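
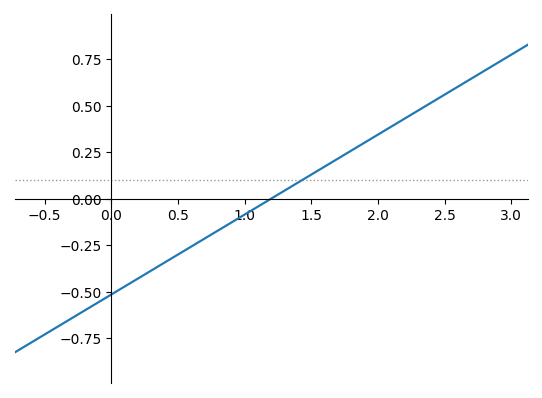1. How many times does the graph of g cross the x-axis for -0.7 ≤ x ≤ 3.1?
1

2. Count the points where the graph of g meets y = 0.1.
1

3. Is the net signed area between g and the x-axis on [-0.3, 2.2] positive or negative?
negative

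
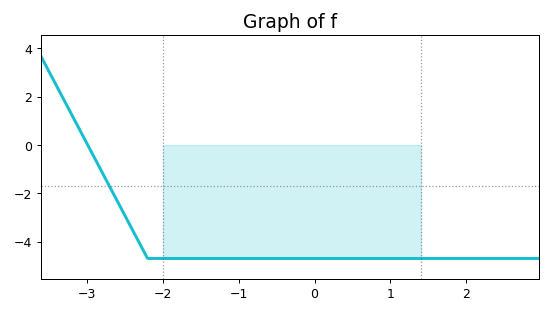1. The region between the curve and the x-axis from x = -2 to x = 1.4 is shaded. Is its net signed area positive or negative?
negative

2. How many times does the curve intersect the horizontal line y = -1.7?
1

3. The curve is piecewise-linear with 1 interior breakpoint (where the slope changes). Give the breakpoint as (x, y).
(-2.2, -4.7)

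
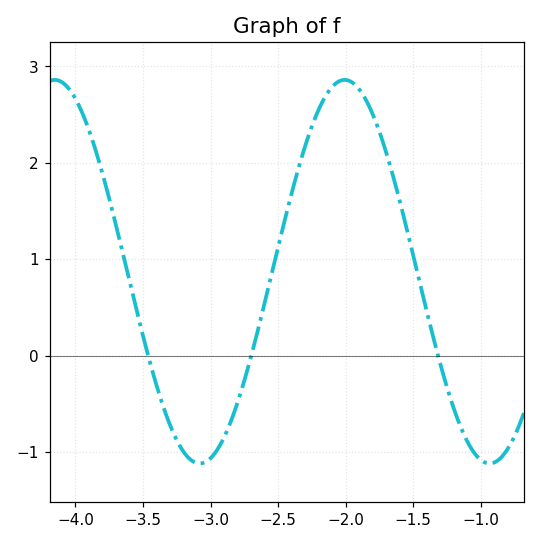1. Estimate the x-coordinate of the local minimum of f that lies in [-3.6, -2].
-3.1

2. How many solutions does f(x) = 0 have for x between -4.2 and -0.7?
3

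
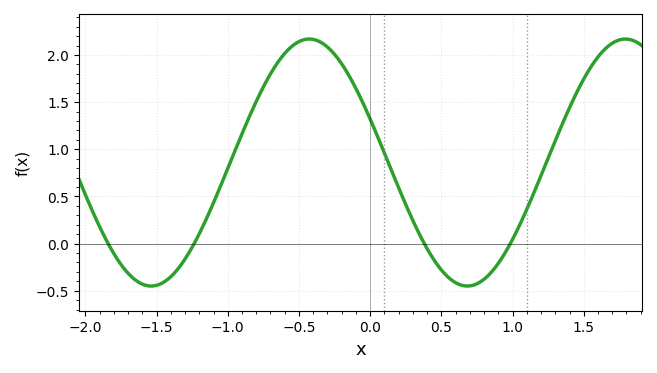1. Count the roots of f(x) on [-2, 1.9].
4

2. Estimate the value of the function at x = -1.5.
-0.45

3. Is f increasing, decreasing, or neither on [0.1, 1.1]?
neither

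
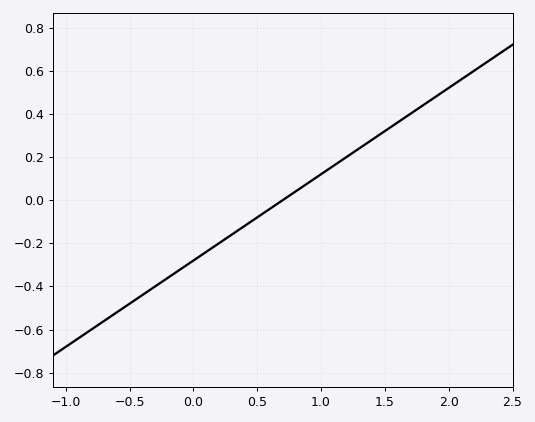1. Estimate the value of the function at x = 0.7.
0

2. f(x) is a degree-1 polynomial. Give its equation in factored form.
y = 0.4(x - 0.7)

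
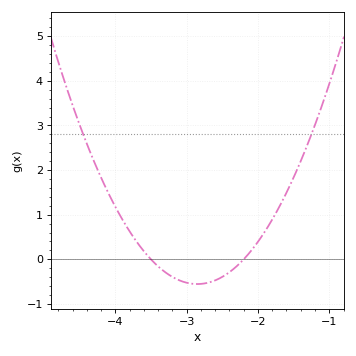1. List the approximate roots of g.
-3.5, -2.2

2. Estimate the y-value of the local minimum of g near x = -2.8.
-0.553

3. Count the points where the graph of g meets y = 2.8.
2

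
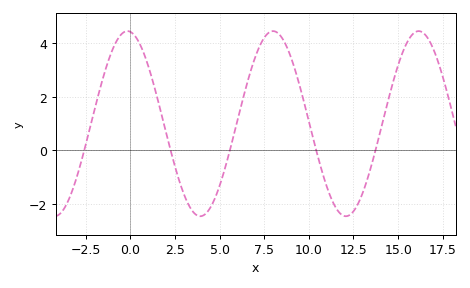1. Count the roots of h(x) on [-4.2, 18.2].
5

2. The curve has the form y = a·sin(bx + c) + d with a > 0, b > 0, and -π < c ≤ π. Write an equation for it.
y = 3.46sin(0.77x + 1.7) + 1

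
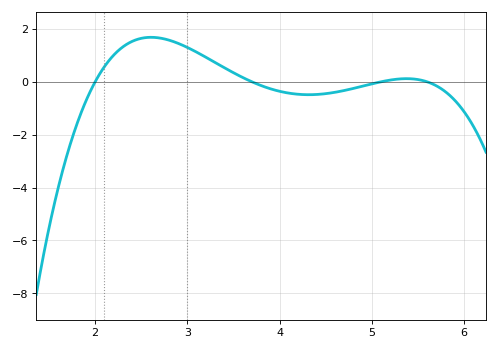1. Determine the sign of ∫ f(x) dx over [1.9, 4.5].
positive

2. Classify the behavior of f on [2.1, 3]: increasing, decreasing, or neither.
neither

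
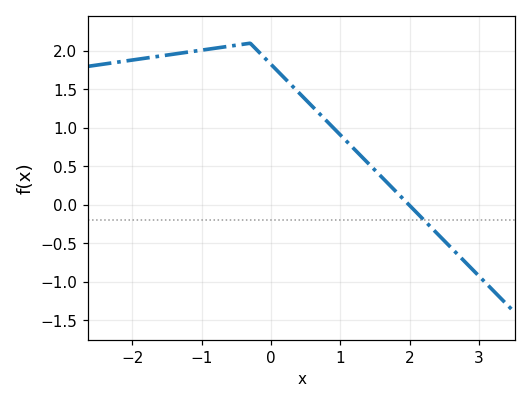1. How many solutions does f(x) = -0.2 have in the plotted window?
1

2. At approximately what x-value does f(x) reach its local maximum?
-0.302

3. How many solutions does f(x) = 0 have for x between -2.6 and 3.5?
1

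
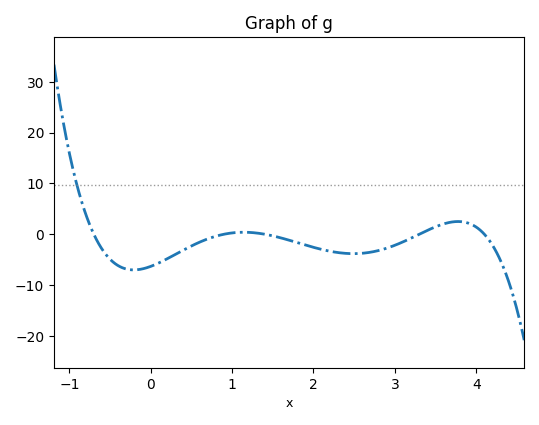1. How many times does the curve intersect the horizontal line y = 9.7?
1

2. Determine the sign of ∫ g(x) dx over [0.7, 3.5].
negative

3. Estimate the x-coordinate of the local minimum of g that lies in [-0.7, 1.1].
-0.2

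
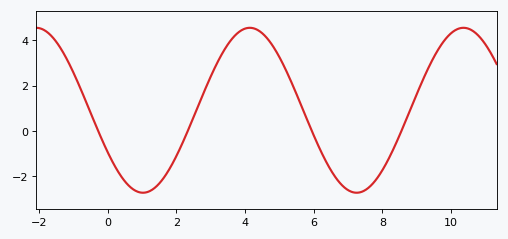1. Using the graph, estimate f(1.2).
-2.67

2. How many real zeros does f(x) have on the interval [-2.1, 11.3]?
4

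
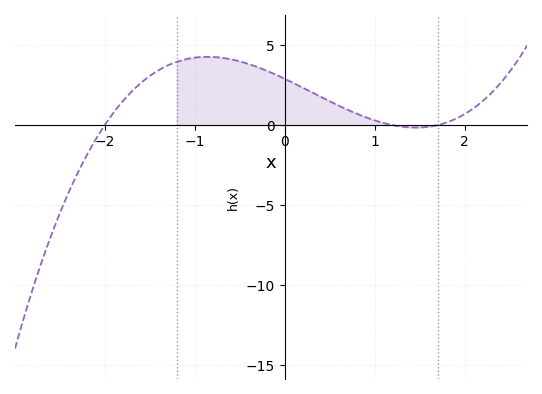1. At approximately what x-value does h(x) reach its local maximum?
-0.9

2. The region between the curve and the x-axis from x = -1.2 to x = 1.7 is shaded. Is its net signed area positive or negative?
positive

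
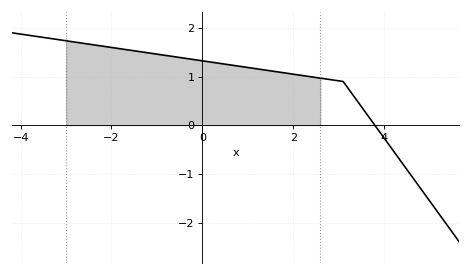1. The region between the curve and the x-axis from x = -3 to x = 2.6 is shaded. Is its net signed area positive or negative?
positive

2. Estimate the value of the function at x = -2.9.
1.72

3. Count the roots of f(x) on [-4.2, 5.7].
1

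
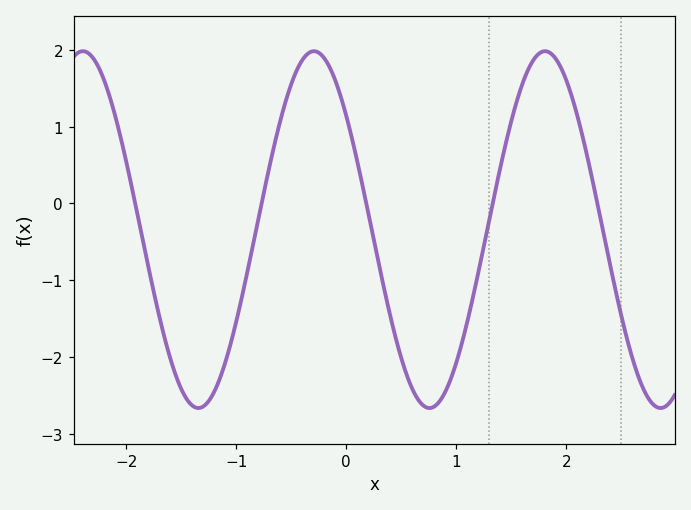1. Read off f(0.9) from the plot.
-2.4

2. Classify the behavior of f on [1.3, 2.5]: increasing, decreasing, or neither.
neither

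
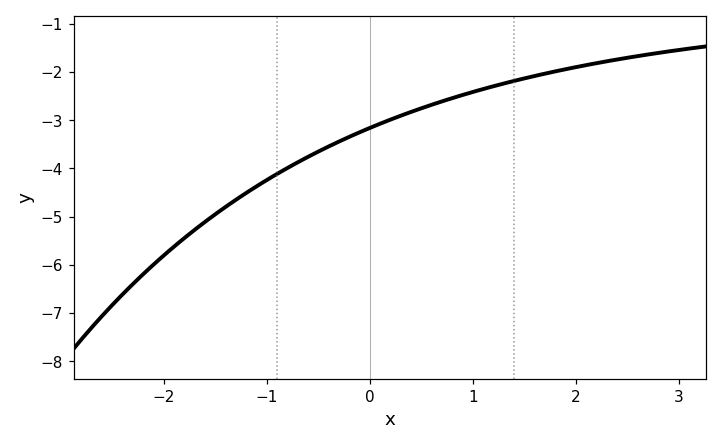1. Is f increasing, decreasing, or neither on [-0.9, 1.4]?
increasing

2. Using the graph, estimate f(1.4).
-2.2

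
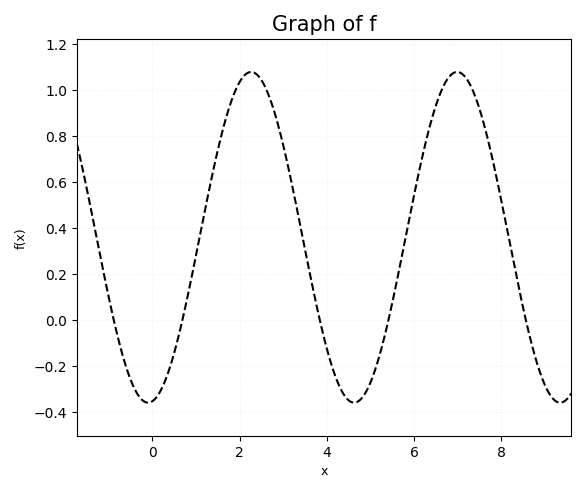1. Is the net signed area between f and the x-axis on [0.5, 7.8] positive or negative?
positive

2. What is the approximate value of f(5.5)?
0.08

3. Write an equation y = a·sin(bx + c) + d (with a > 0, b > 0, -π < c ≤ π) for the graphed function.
y = 0.72sin(1.3x - 1.4) + 0.36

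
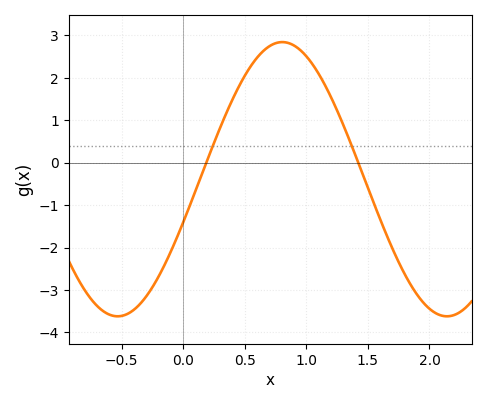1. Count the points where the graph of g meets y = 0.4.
2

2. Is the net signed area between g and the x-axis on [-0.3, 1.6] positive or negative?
positive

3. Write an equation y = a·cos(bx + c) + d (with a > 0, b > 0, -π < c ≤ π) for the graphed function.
y = 3.23cos(2.4x - 1.9) - 0.39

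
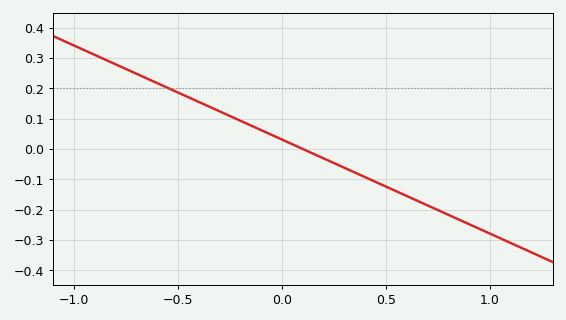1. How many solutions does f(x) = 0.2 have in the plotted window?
1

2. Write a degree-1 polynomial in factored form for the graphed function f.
y = -0.31(x - 0.1)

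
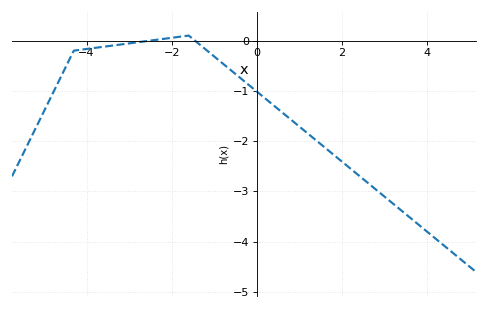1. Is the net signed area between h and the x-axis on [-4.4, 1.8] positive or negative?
negative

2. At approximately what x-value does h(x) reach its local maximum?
-1.6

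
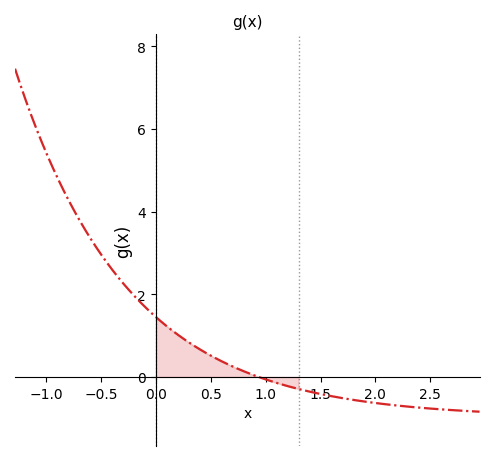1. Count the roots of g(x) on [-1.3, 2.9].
1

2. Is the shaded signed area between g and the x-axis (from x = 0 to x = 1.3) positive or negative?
positive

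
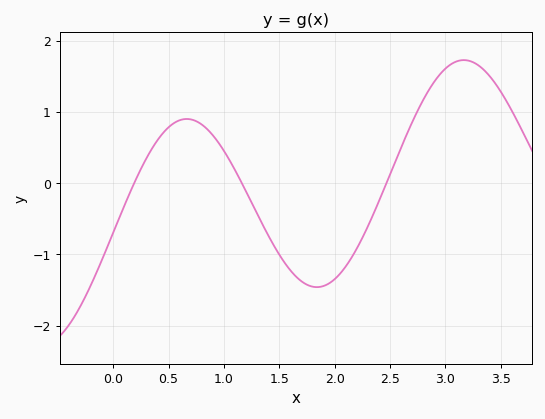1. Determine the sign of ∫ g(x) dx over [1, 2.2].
negative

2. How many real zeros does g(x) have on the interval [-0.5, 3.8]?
3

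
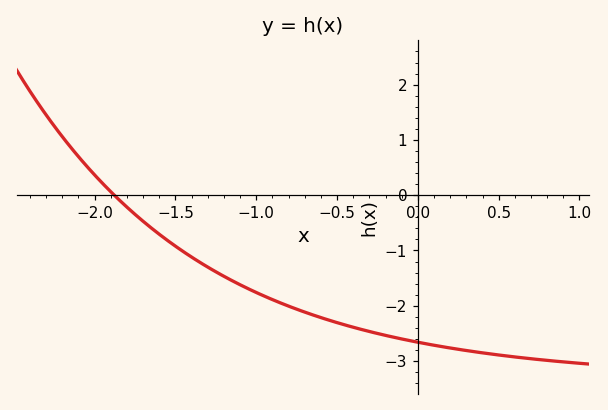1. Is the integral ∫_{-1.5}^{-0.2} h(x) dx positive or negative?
negative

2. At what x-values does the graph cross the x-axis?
-1.88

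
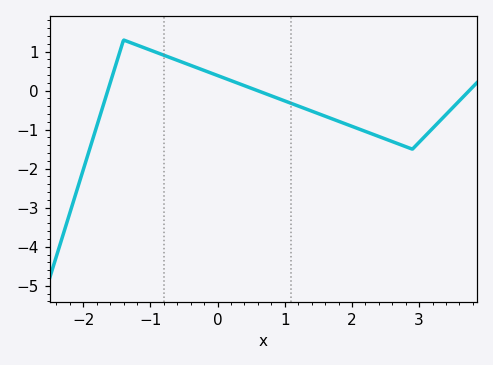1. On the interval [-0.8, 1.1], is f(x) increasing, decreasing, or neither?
decreasing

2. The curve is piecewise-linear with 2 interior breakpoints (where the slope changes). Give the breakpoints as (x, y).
(-1.4, 1.3); (2.9, -1.5)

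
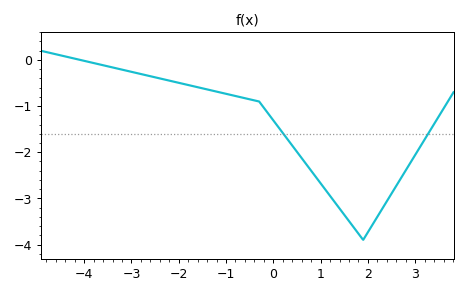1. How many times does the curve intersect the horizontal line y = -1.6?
2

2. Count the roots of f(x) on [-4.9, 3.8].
1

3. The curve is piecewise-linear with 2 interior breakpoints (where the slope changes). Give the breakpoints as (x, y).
(-0.3, -0.9); (1.9, -3.9)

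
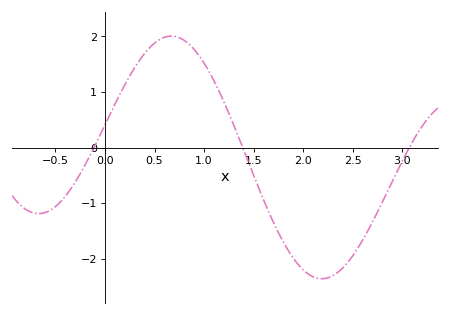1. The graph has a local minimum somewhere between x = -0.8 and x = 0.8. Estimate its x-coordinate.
-0.669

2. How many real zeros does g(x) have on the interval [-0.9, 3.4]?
3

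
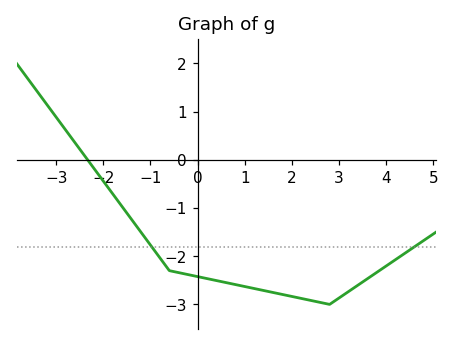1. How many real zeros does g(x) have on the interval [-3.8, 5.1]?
1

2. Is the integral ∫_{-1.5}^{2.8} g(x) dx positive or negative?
negative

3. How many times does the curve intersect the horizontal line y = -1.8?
2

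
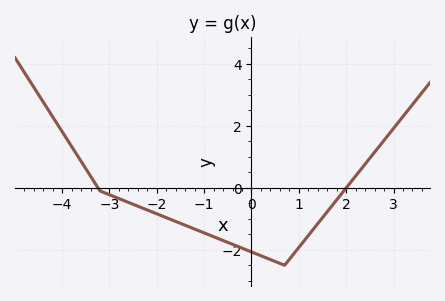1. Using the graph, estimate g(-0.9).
-1.52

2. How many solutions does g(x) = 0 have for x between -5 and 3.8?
2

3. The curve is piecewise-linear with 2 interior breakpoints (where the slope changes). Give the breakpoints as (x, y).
(-3.2, -0.1); (0.7, -2.5)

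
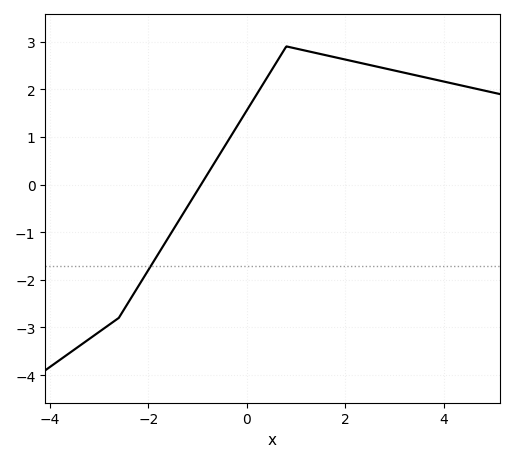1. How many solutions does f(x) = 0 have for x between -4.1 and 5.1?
1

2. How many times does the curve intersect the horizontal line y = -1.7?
1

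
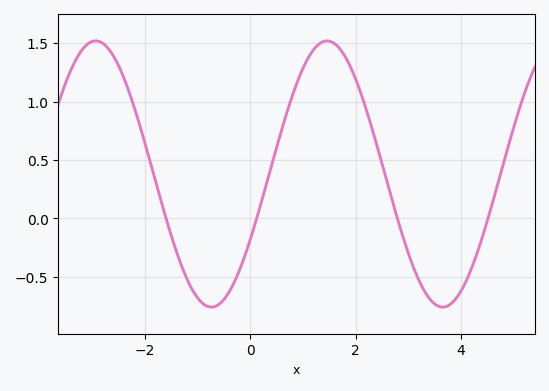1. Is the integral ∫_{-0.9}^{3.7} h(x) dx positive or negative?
positive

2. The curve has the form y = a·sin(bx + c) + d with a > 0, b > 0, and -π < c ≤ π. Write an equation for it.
y = 1.14sin(1.4x - 0.51) + 0.38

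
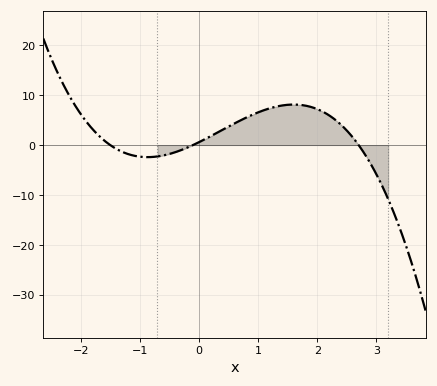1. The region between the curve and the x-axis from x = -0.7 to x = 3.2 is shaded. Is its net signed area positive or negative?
positive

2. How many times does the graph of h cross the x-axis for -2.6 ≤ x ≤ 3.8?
3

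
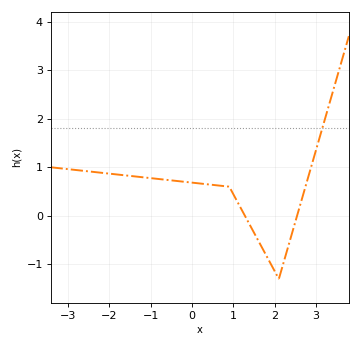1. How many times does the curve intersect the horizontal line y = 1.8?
1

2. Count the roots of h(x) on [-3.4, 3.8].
2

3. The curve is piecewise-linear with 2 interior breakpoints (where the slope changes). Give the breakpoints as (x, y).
(0.9, 0.6); (2.1, -1.3)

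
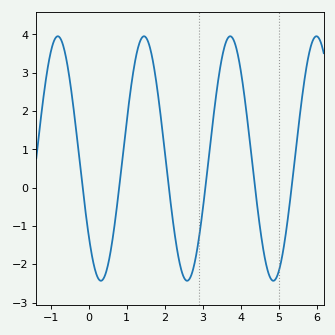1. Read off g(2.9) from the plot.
-1.3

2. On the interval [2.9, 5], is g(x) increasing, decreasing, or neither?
neither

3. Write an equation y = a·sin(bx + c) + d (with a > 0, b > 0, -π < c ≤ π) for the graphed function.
y = 3.19sin(2.8x - 2.5) + 0.76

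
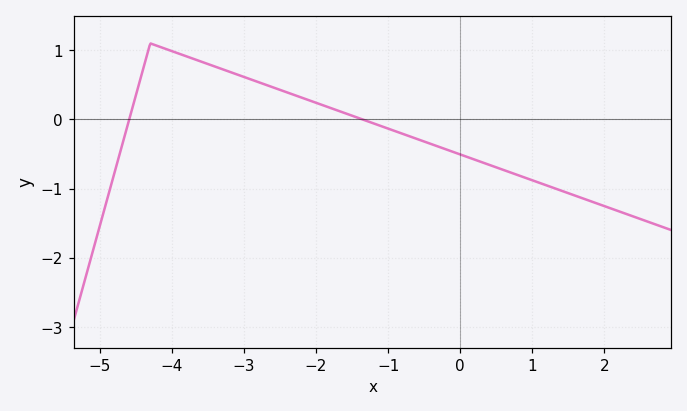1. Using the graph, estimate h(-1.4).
0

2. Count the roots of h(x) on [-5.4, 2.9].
2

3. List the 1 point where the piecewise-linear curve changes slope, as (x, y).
(-4.3, 1.1)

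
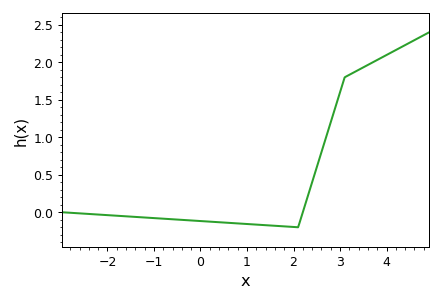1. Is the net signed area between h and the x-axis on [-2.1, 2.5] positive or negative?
negative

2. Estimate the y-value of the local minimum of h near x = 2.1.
-0.2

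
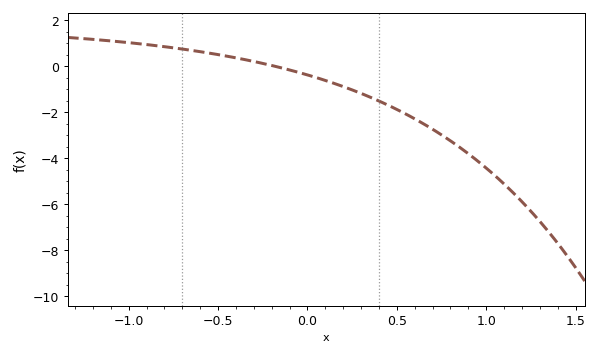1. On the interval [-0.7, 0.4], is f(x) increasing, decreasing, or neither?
decreasing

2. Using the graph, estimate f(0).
-0.37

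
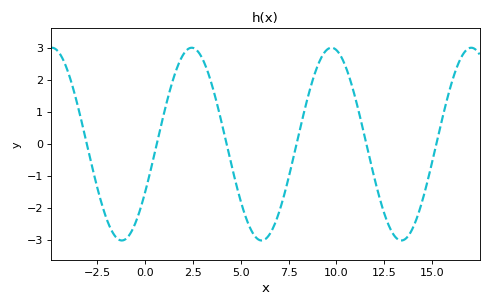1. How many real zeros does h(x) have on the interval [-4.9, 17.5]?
6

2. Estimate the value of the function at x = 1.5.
2.09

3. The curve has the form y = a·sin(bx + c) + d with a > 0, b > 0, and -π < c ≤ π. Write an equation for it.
y = 3.01sin(0.86x - 0.522) + 0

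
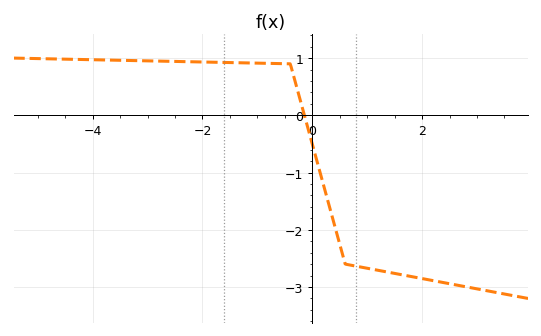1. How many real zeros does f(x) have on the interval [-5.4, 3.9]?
1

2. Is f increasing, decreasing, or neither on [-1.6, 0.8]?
decreasing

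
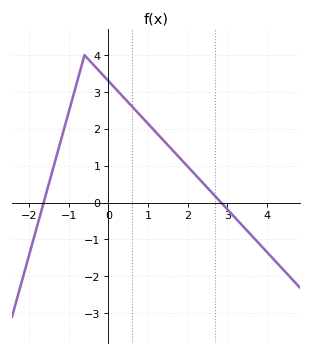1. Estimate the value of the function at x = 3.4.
-0.7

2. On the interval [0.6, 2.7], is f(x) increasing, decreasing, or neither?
decreasing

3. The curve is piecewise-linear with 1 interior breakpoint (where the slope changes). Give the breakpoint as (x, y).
(-0.6, 4)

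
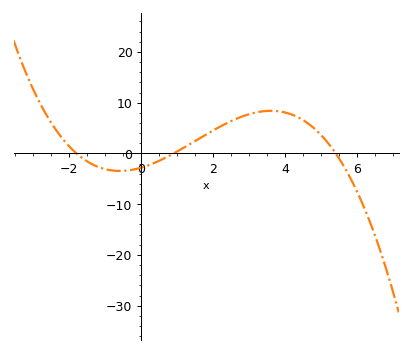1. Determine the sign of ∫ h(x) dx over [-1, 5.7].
positive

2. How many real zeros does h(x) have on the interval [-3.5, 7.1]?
3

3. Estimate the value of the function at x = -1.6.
-1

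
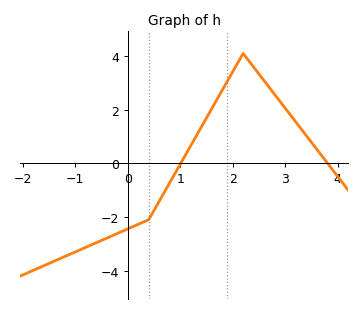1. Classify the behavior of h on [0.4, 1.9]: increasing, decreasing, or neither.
increasing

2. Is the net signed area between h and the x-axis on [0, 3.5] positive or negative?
positive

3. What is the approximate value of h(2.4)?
3.59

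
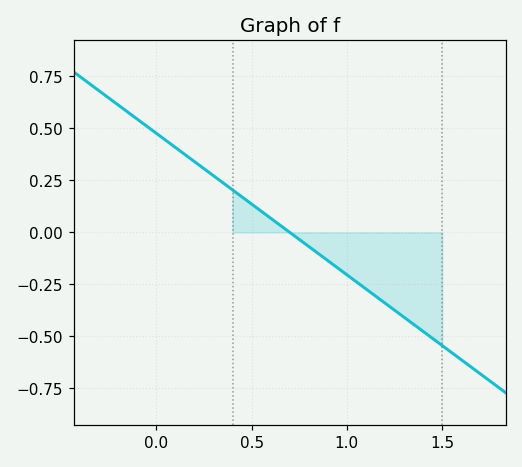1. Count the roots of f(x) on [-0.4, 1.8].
1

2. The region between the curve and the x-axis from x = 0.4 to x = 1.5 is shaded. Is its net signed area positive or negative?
negative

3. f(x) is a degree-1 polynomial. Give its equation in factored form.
y = -0.68(x - 0.7)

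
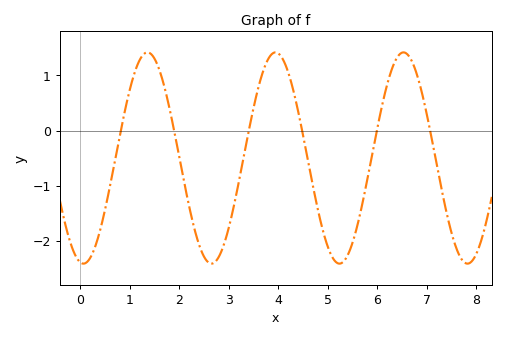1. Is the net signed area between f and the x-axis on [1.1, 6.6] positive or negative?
negative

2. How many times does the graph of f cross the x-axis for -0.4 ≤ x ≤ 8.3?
6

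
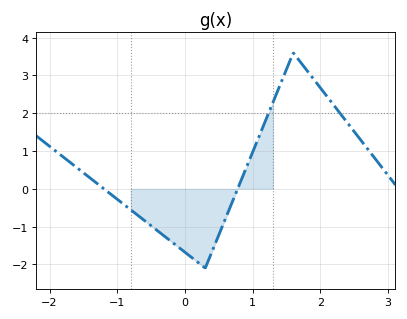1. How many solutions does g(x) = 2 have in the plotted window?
2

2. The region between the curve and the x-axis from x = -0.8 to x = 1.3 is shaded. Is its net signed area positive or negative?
negative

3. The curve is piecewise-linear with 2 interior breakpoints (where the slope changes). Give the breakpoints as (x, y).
(0.3, -2.1); (1.6, 3.6)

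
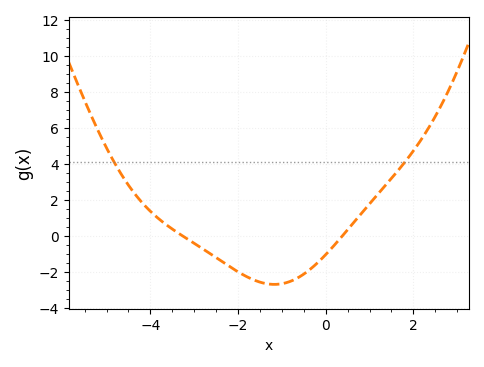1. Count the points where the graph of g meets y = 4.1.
2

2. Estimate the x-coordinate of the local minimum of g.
-1.17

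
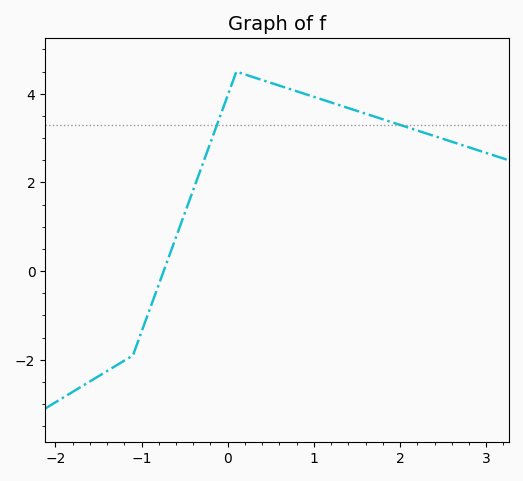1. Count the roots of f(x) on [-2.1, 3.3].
1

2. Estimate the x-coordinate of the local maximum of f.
0.101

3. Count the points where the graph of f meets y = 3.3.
2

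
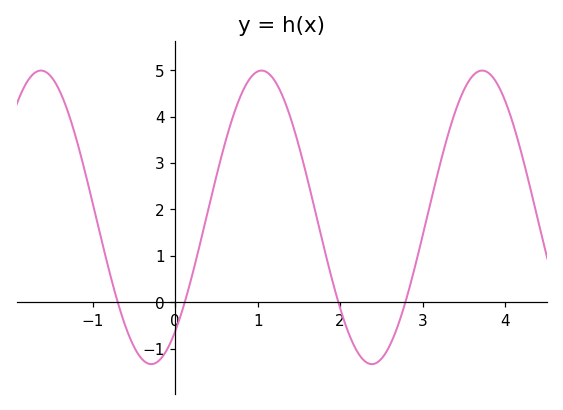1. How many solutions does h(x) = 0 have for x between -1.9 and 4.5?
4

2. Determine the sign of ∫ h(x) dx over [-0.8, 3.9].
positive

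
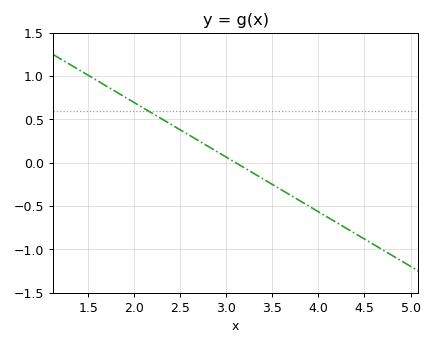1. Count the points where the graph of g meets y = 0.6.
1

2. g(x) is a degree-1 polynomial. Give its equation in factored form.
y = -0.63(x - 3.1)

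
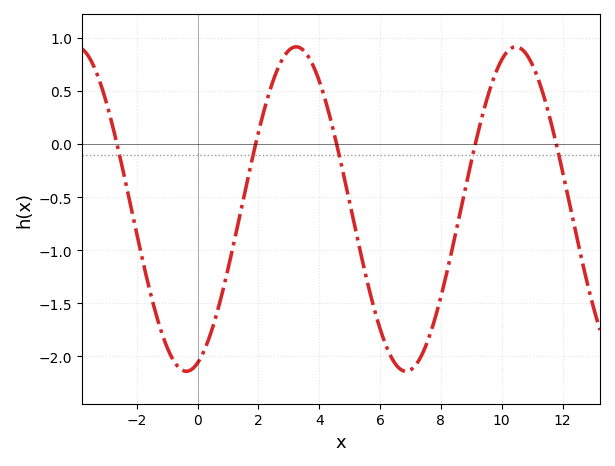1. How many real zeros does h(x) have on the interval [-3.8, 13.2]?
5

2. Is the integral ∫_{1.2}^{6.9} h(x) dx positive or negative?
negative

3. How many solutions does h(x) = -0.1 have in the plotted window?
5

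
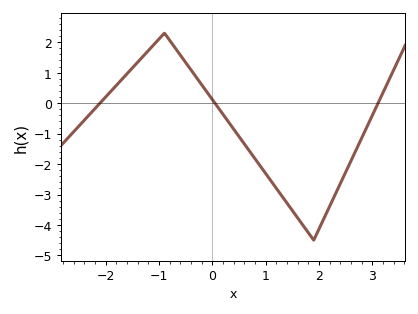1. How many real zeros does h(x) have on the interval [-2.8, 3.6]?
3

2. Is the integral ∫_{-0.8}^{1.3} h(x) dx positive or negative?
negative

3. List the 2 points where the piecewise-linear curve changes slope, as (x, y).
(-0.9, 2.3); (1.9, -4.5)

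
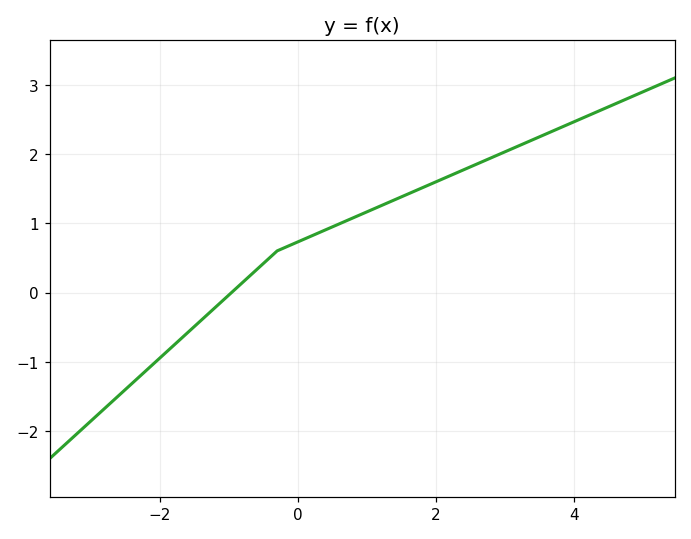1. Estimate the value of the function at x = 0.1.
0.8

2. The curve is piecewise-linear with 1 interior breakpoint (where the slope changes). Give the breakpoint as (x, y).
(-0.3, 0.6)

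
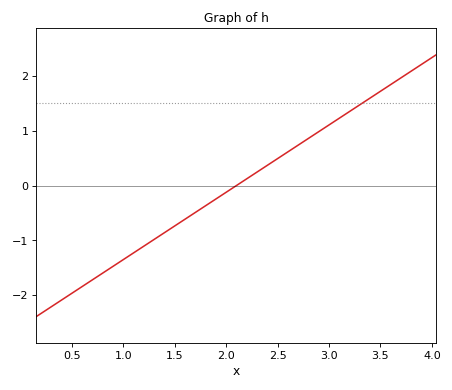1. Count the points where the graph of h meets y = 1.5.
1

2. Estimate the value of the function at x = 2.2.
0.123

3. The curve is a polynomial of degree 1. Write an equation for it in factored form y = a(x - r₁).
y = 1.23(x - 2.1)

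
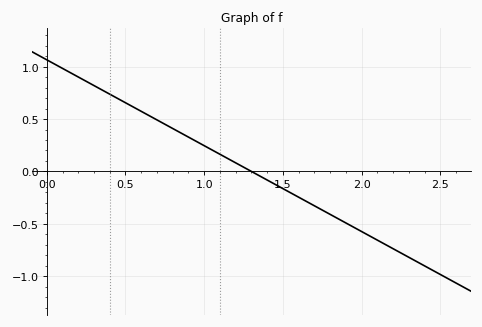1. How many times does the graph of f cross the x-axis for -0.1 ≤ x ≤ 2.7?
1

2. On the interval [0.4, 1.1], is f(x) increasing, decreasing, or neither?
decreasing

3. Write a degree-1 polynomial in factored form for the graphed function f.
y = -0.82(x - 1.3)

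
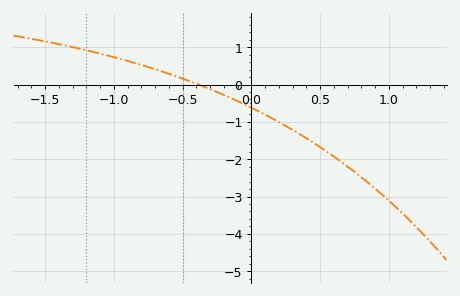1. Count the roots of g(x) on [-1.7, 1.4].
1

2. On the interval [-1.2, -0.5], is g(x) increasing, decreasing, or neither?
decreasing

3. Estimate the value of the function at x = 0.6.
-1.9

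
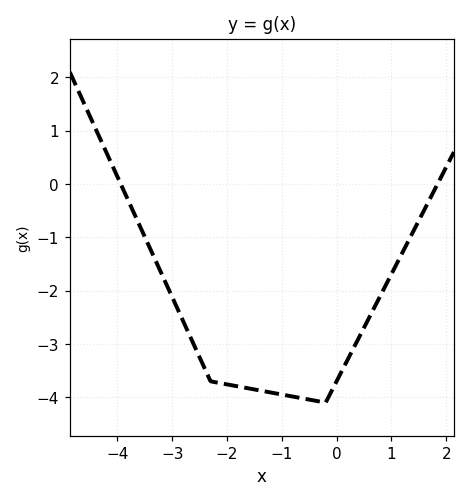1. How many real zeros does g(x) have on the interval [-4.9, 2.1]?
2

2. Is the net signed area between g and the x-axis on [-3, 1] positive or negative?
negative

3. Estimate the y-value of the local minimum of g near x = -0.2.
-4.1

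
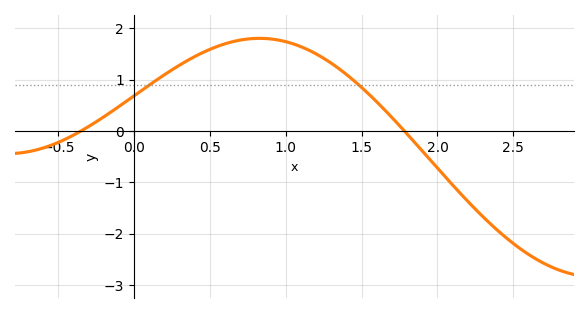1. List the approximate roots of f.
-0.35, 1.8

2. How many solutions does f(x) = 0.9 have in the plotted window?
2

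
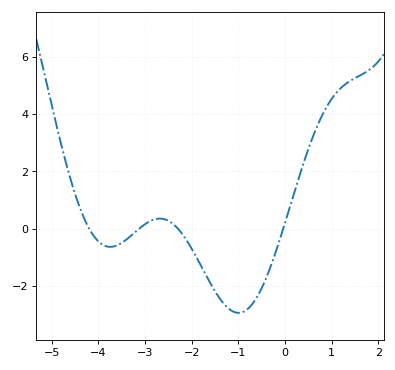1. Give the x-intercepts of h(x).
-4.2, -3.13, -2.3, -0.039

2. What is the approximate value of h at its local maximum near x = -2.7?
0.353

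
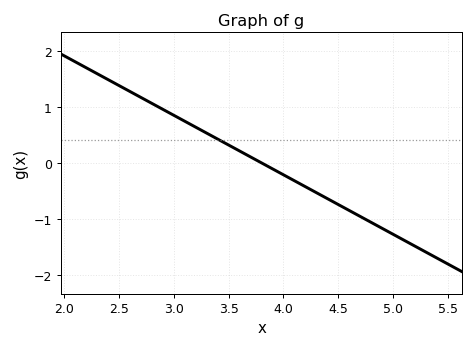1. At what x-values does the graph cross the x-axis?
3.8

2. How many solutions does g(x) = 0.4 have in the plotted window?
1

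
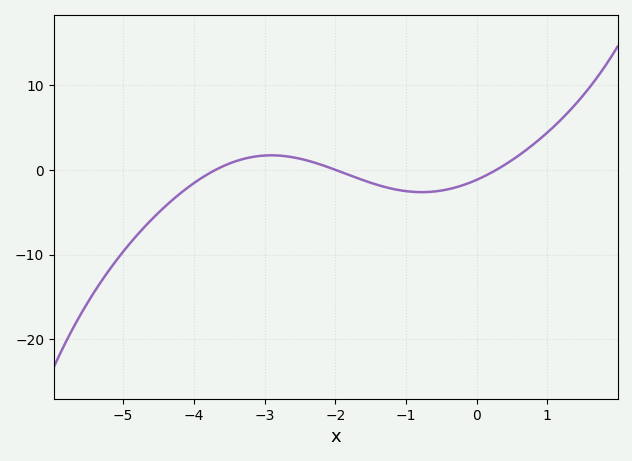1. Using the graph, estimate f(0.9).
3.64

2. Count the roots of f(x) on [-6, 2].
3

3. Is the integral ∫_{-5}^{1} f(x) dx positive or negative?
negative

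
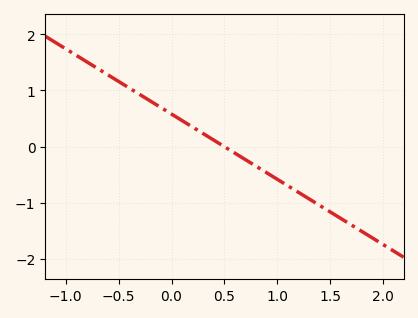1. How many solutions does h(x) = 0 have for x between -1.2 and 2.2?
1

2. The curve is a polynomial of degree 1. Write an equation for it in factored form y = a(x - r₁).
y = -1.16(x - 0.5)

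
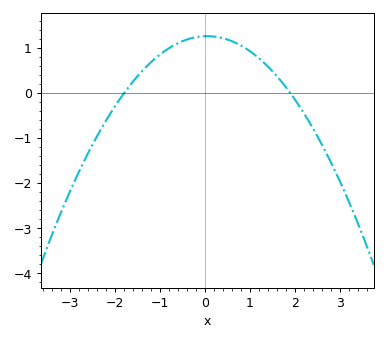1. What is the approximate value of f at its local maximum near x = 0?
1.27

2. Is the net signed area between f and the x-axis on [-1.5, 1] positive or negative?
positive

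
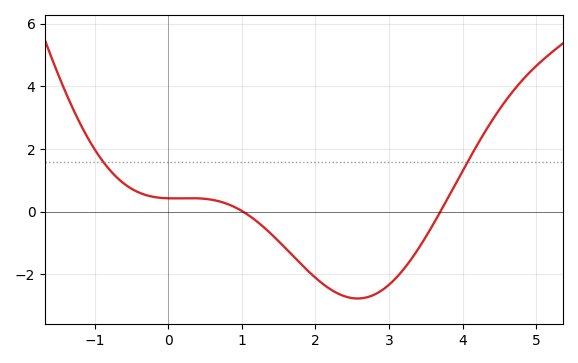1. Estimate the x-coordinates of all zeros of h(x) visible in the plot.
1, 3.7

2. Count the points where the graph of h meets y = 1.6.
2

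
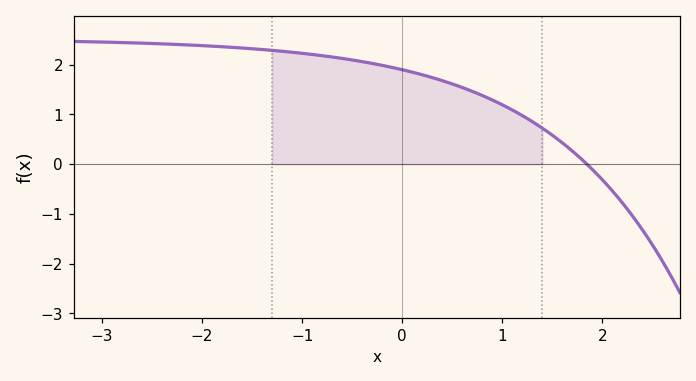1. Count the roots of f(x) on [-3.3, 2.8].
1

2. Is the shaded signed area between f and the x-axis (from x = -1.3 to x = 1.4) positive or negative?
positive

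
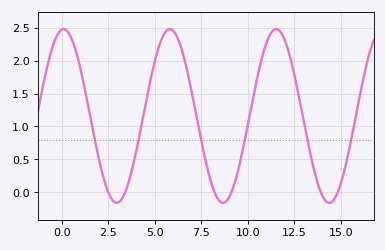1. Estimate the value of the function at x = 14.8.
0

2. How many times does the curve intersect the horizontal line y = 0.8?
6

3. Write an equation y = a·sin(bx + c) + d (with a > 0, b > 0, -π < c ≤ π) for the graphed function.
y = 1.32sin(1.1x + 1.5) + 1.16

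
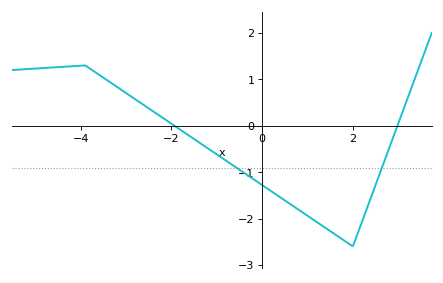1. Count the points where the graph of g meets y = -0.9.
2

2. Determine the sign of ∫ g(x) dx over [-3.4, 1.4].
negative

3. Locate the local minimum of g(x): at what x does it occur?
2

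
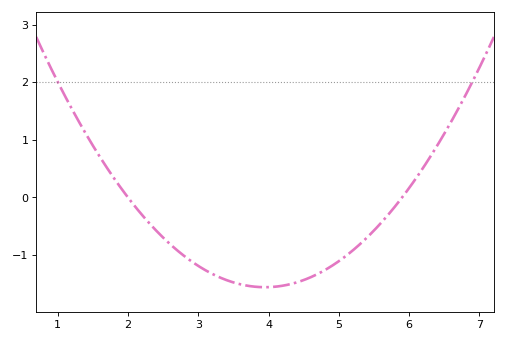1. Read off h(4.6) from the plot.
-1.4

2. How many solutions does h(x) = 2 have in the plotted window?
2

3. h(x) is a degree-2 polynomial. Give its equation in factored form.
y = 0.41(x - 2)(x - 5.9)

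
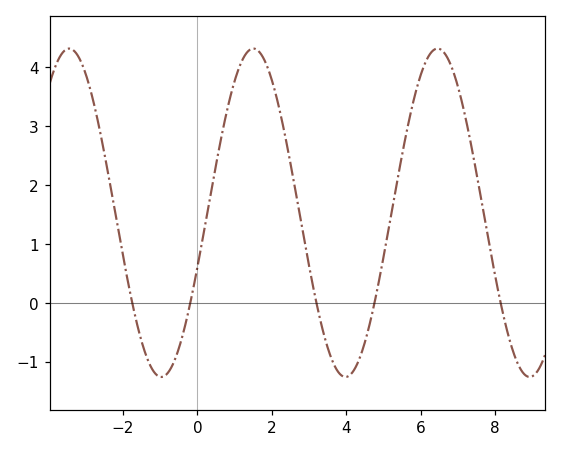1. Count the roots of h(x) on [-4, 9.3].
5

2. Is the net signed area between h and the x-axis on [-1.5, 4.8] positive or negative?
positive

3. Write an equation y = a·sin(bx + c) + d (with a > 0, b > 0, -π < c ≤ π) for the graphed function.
y = 2.79sin(1.3x - 0.34) + 1.53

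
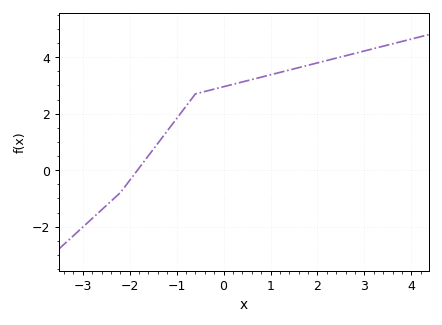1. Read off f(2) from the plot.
3.8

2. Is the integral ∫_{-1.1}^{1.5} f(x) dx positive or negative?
positive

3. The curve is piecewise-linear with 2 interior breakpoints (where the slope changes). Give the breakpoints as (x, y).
(-2.2, -0.8); (-0.6, 2.7)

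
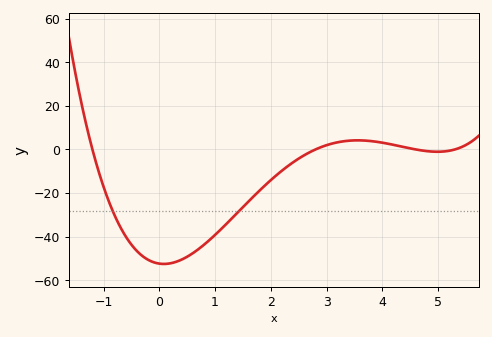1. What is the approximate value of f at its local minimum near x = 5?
-2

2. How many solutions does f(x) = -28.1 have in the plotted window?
2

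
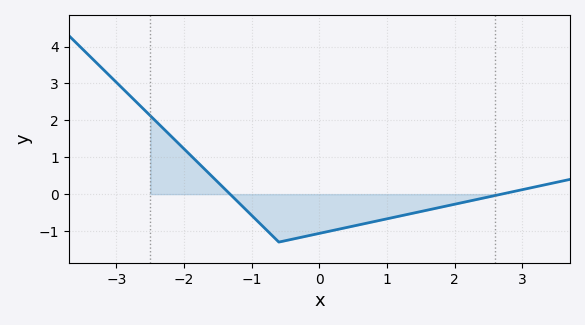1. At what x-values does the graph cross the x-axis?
-1.3, 2.7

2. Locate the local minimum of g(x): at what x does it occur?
-0.6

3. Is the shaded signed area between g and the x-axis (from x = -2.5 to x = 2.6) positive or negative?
negative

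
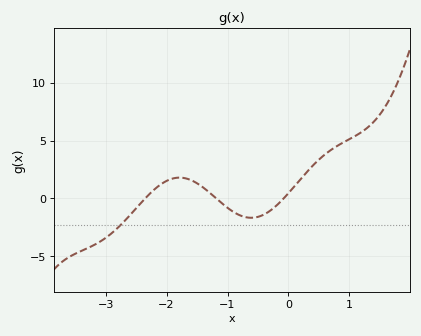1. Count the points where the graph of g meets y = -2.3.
1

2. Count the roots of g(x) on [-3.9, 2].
3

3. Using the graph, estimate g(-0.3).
-1.07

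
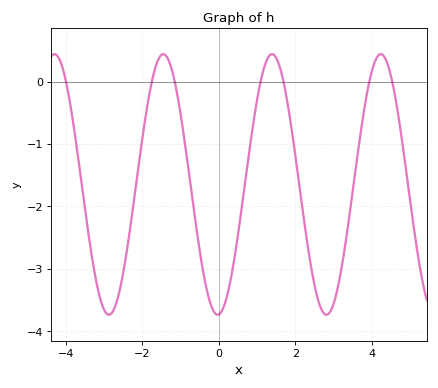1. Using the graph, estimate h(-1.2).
0.1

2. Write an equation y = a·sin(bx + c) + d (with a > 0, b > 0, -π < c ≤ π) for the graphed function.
y = 2.09sin(2.2x - 1.5) - 1.65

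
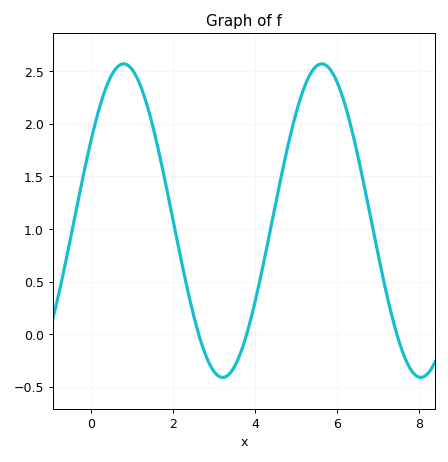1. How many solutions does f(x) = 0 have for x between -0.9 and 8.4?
3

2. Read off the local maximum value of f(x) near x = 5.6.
2.55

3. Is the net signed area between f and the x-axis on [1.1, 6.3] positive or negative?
positive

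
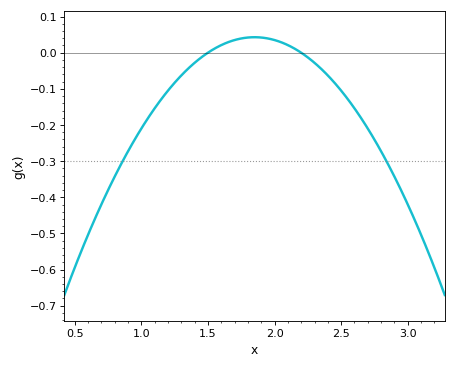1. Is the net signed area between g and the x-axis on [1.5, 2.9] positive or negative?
negative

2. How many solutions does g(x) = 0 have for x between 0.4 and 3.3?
2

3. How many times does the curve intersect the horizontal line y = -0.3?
2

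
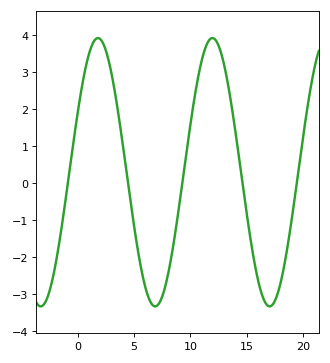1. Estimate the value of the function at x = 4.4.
0.2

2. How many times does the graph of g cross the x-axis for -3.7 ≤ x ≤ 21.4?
5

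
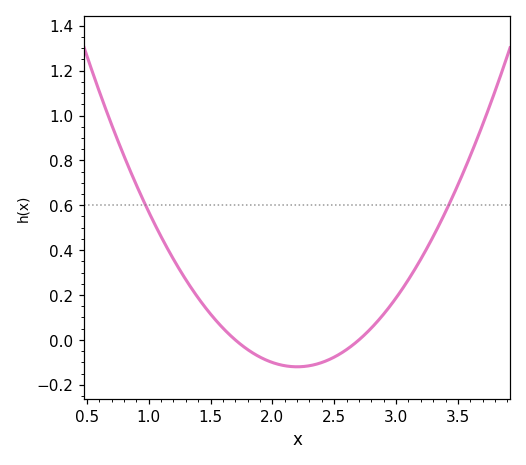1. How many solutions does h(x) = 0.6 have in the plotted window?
2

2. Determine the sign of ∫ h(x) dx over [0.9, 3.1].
positive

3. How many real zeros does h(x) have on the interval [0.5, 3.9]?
2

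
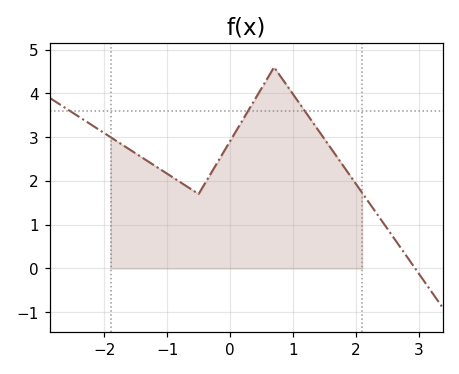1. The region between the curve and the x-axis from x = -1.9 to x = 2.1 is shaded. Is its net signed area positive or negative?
positive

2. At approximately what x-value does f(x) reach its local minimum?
-0.5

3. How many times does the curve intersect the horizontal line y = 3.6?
3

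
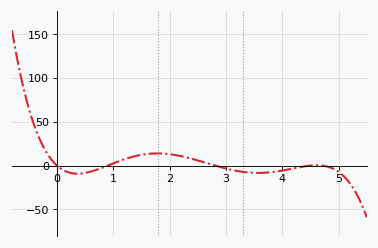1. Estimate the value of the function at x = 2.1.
10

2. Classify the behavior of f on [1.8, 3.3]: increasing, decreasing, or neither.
decreasing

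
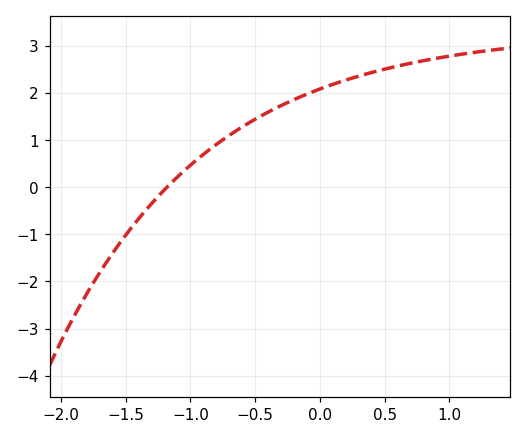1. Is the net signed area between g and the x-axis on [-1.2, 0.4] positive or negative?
positive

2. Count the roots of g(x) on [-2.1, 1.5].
1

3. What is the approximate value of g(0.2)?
2.3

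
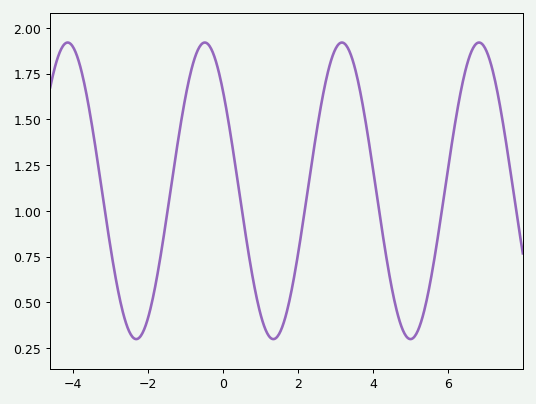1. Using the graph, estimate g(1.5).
0.327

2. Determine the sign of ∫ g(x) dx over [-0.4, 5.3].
positive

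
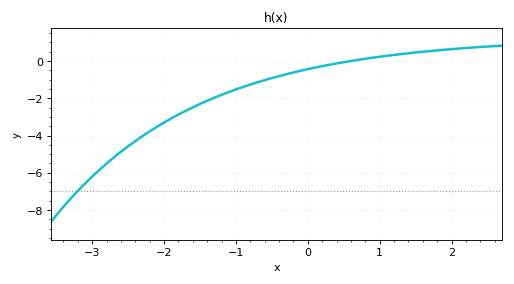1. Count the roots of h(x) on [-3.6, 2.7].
1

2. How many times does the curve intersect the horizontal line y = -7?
1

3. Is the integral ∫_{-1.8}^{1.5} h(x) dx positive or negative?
negative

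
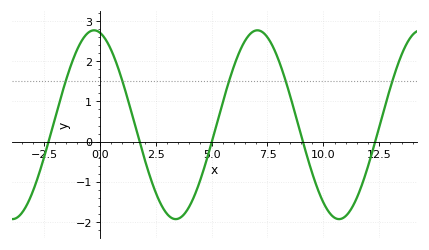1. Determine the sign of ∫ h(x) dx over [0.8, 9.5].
positive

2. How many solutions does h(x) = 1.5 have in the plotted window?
5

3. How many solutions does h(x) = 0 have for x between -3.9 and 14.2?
5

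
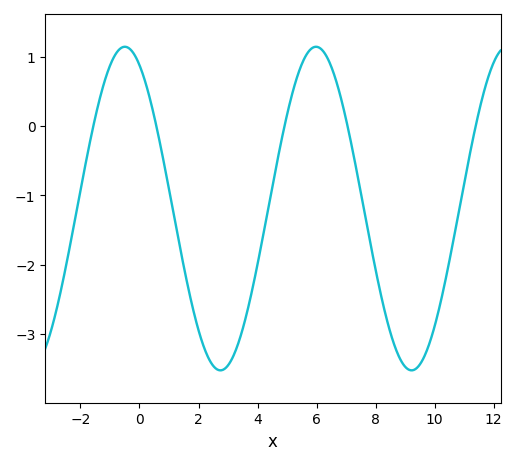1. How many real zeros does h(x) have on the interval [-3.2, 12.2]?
5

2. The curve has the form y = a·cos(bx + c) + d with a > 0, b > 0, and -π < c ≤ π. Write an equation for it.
y = 2.34cos(0.97x + 0.48) - 1.19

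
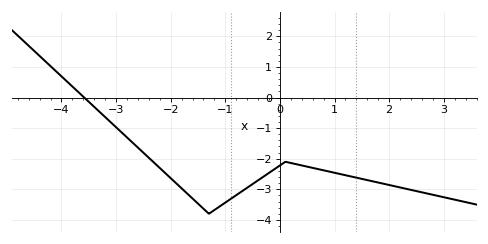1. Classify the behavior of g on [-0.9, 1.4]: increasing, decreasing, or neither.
neither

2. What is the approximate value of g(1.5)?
-2.7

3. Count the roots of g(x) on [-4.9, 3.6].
1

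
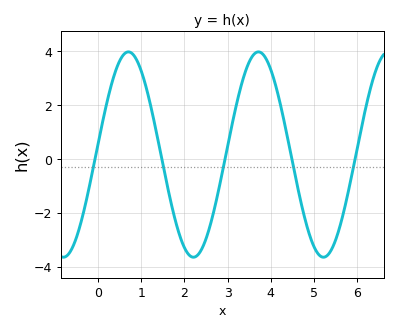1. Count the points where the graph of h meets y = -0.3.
5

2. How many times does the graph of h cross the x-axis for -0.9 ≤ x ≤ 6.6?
5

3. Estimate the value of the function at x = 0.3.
2.8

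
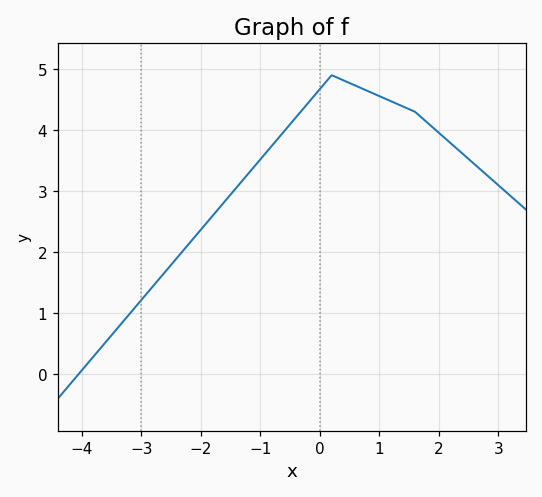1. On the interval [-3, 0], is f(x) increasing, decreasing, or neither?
increasing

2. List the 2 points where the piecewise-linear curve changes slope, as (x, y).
(0.2, 4.9); (1.6, 4.3)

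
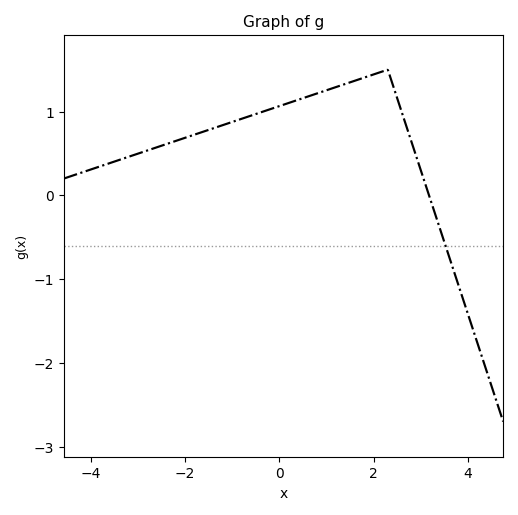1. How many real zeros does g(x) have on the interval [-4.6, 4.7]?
1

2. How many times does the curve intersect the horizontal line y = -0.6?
1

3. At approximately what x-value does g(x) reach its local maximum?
2.2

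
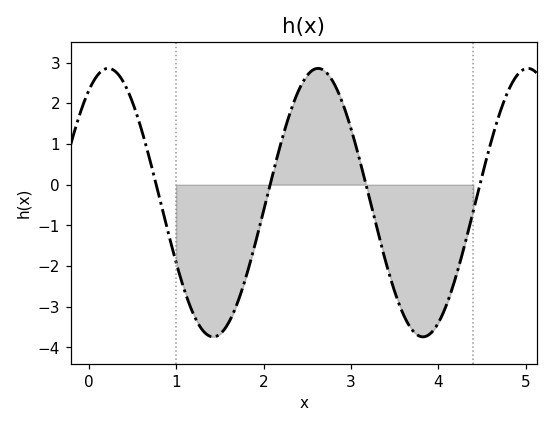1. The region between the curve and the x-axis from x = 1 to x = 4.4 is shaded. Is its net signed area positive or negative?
negative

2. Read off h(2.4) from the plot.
2.31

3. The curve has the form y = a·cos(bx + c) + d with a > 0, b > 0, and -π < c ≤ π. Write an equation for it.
y = 3.3cos(2.62x - 0.59) - 0.44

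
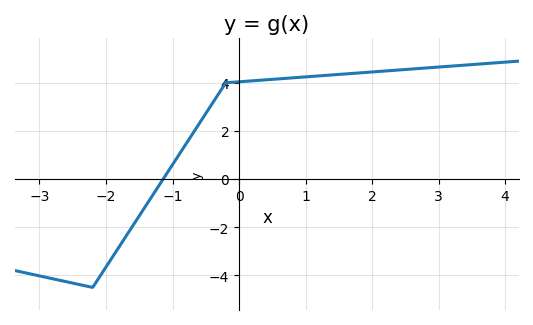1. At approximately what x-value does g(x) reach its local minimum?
-2.2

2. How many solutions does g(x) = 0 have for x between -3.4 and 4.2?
1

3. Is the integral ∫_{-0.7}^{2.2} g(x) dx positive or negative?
positive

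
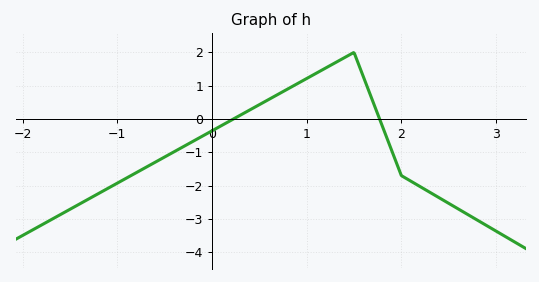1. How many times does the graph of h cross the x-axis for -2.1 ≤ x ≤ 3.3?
2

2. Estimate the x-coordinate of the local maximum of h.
1.5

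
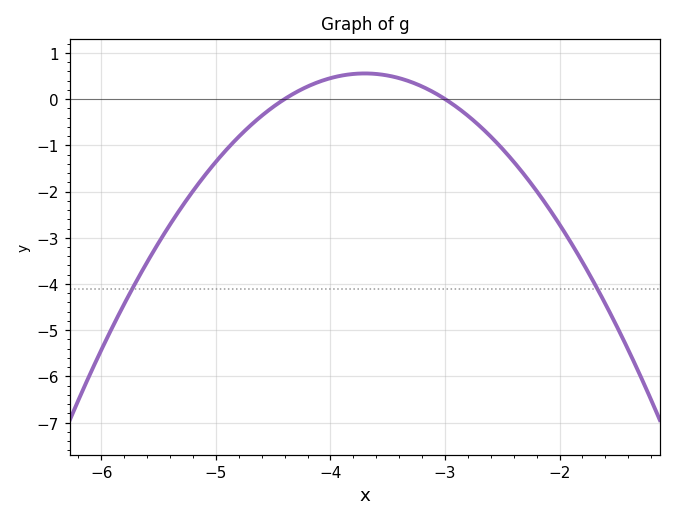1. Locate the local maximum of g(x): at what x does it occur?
-3.7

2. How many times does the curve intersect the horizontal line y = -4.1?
2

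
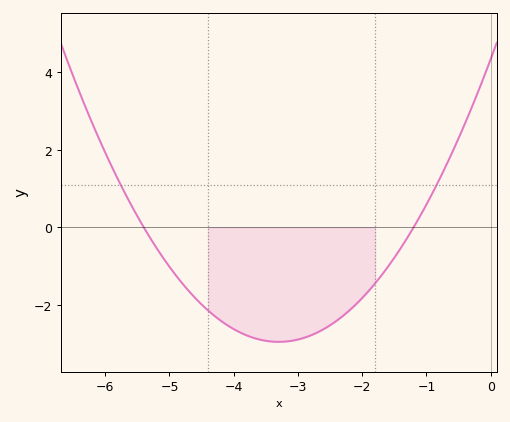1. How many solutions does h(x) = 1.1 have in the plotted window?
2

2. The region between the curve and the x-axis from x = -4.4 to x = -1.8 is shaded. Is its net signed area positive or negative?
negative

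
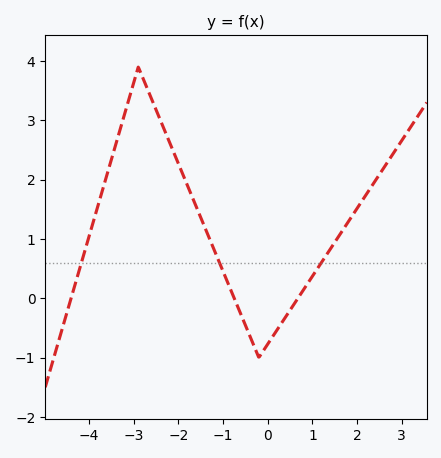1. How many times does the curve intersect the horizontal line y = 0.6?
3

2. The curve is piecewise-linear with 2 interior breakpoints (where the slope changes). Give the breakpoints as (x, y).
(-2.9, 3.9); (-0.2, -1)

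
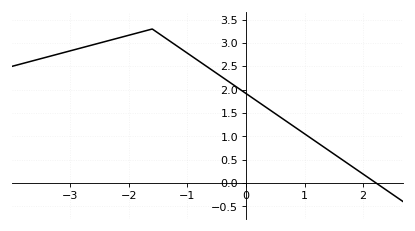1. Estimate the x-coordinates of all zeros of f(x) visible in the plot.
2.2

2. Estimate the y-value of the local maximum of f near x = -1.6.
3.3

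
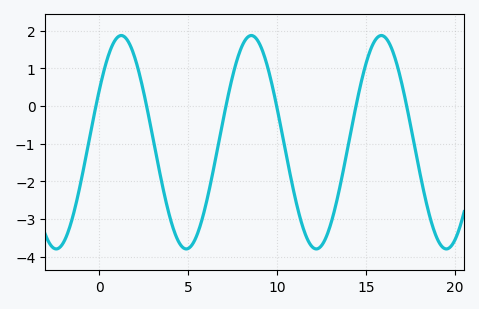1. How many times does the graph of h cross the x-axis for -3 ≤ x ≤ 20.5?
6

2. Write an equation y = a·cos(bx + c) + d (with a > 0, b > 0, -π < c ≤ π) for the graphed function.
y = 2.83cos(0.86x - 1.1) - 0.96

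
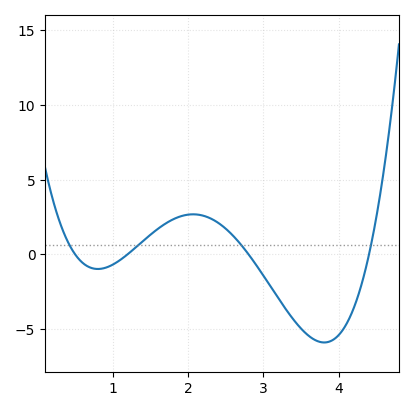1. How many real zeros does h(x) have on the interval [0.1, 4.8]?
4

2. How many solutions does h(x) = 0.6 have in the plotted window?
4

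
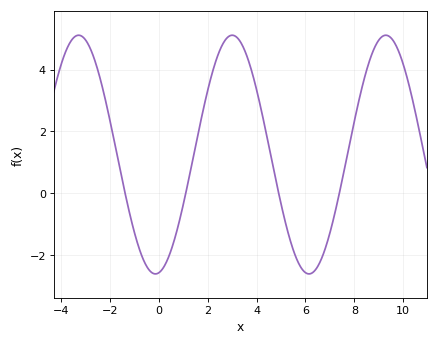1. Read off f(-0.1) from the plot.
-2.61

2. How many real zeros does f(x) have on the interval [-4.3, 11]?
4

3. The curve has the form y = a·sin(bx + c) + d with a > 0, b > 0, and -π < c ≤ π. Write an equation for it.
y = 3.86sin(1x - 1.43) + 1.25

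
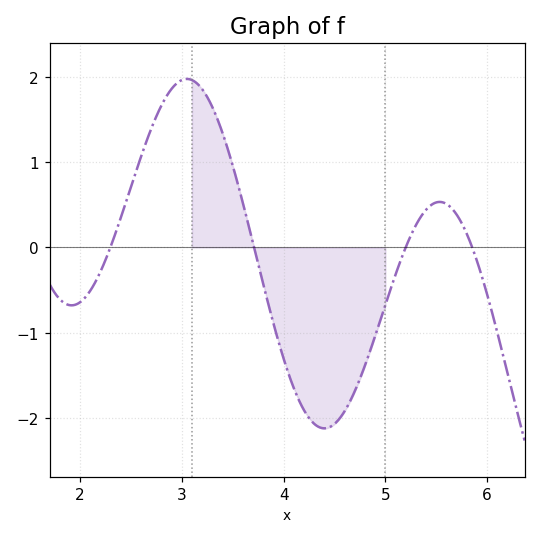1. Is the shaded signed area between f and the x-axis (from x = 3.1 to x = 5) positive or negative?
negative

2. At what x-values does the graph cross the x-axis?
2.3, 3.7, 5.2, 5.9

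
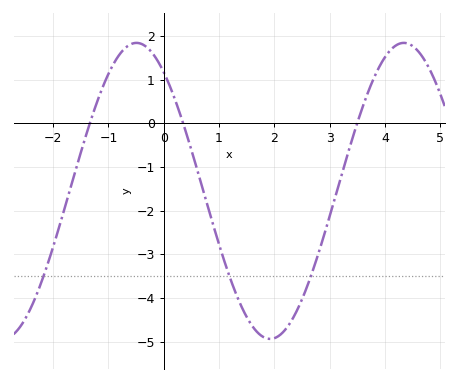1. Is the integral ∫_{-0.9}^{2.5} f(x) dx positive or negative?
negative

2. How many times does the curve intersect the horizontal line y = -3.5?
3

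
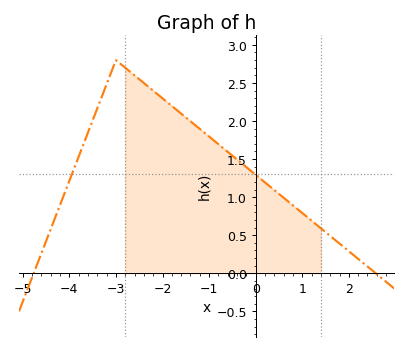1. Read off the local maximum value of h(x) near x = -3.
2.8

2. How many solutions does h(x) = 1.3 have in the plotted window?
2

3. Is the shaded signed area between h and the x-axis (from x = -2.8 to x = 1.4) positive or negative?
positive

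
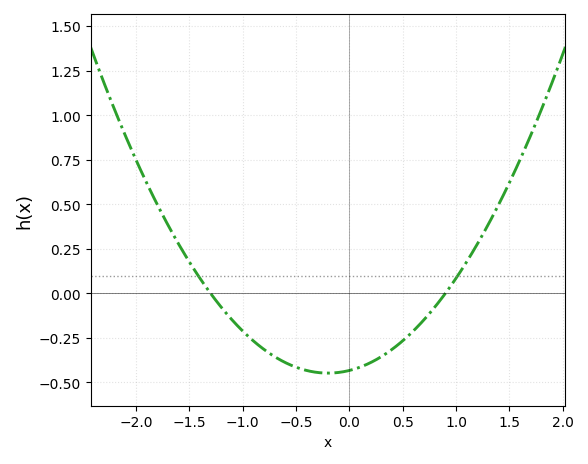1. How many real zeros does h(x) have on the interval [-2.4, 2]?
2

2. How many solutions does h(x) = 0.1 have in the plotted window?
2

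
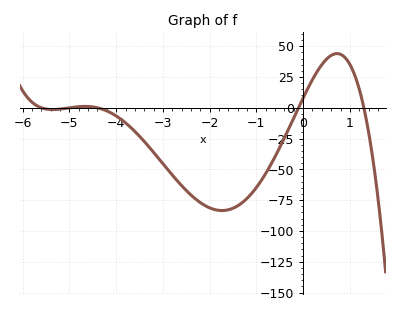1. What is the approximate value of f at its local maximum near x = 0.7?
45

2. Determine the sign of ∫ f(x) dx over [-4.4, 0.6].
negative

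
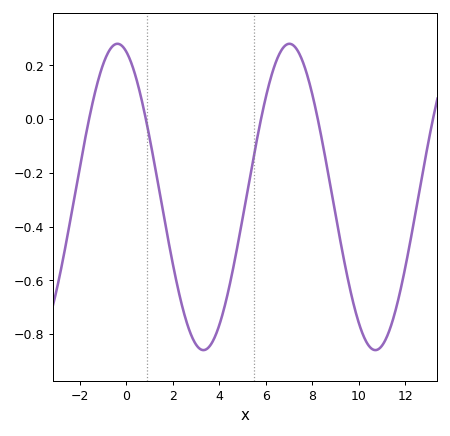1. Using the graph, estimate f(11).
-0.843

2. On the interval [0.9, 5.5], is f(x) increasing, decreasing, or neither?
neither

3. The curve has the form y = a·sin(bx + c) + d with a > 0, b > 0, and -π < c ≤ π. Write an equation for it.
y = 0.57sin(0.85x + 1.89) - 0.29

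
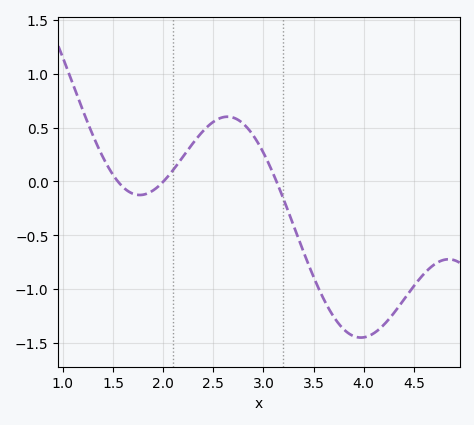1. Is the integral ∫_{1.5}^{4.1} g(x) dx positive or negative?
negative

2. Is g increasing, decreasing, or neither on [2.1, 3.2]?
neither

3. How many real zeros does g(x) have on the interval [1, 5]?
3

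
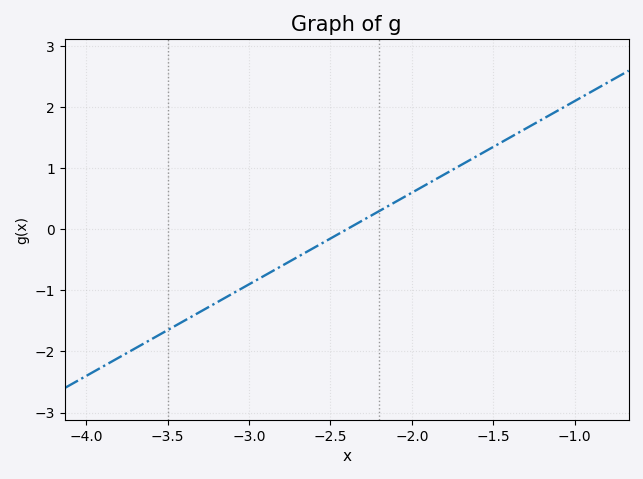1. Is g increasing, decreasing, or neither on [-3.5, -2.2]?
increasing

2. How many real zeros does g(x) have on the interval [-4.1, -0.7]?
1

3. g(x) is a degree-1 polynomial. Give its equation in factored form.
y = 1.5(x + 2.4)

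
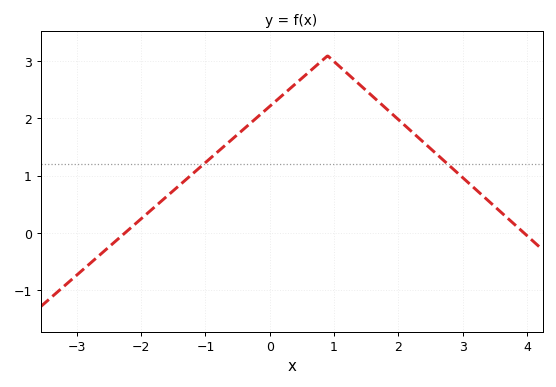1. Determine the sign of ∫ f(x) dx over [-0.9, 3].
positive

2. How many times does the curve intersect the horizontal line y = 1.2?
2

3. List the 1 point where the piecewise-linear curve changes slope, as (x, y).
(0.9, 3.1)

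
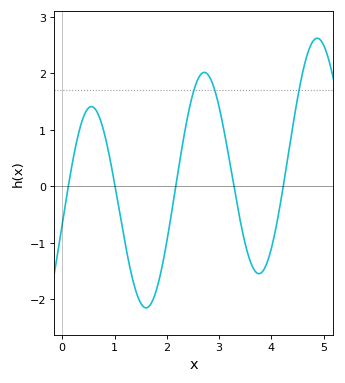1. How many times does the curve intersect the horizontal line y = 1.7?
3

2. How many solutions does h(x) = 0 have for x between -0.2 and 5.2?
5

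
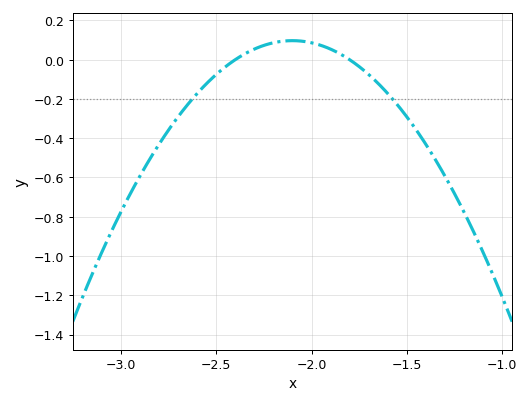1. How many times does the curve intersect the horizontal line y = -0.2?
2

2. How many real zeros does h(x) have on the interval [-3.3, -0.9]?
2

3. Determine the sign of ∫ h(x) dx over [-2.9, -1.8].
negative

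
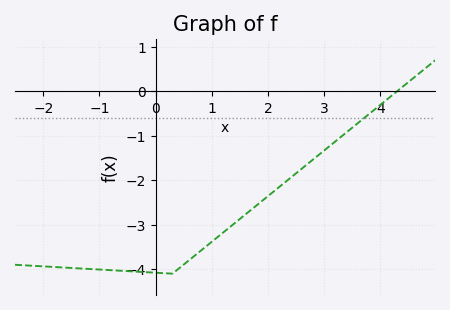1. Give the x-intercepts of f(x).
4.3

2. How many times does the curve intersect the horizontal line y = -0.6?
1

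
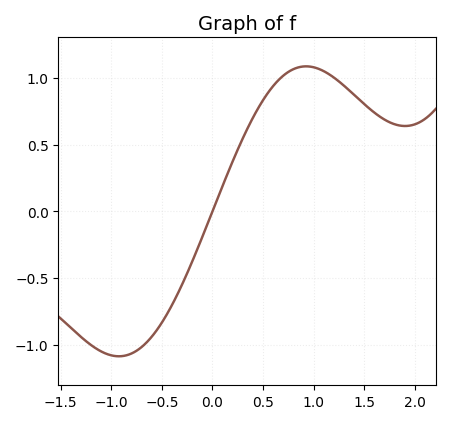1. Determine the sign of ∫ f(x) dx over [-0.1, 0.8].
positive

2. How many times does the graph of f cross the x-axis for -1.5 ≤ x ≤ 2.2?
1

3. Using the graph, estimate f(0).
0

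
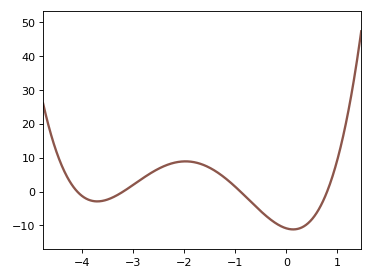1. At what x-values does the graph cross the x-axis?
-4.1, -3.2, -0.9, 0.8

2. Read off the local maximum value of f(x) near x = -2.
9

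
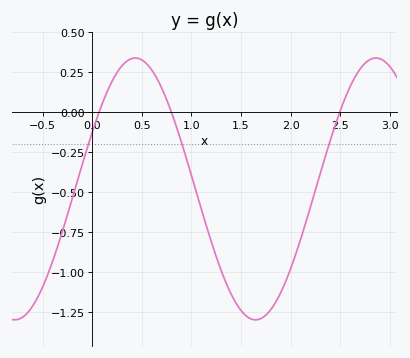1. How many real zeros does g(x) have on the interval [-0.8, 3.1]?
3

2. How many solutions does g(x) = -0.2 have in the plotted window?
3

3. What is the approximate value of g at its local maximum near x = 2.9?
0.34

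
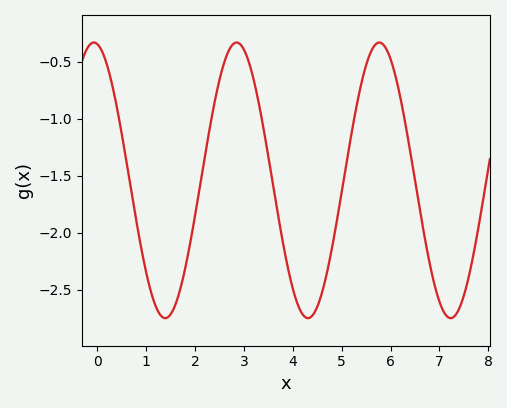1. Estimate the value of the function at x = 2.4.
-0.85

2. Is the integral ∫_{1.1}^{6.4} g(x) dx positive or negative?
negative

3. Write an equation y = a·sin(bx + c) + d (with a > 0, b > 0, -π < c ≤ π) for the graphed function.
y = 1.21sin(2.1x + 1.7) - 1.54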